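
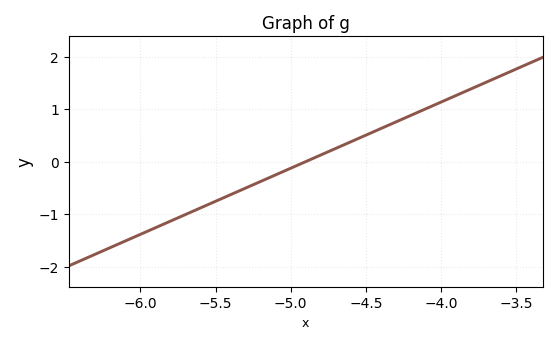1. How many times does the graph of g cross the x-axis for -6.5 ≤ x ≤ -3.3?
1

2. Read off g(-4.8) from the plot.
0.126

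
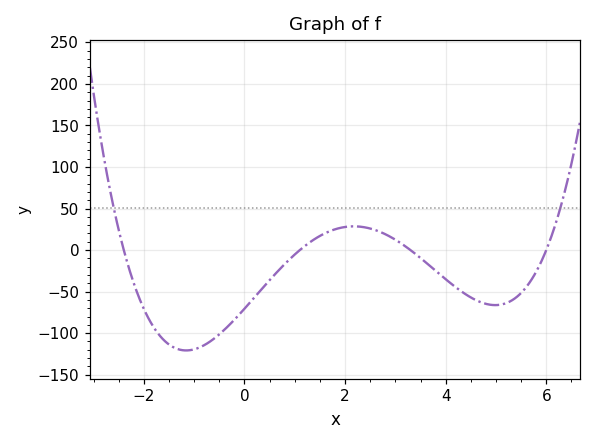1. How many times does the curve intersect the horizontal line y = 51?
2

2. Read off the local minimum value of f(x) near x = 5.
-65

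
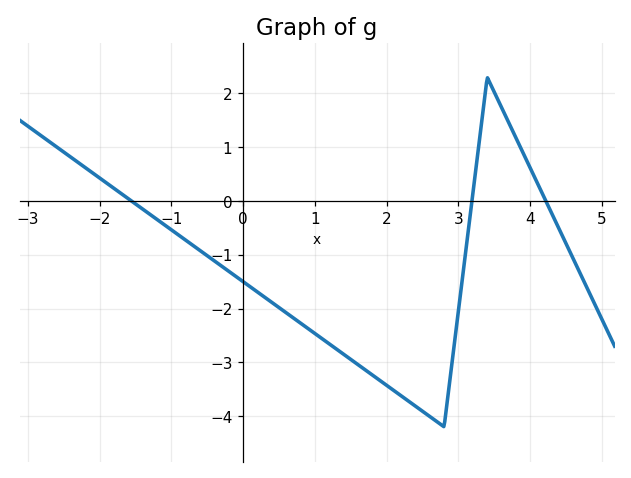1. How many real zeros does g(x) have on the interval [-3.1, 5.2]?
3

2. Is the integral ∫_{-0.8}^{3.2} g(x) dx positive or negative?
negative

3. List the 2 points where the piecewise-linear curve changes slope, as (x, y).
(2.8, -4.2); (3.4, 2.3)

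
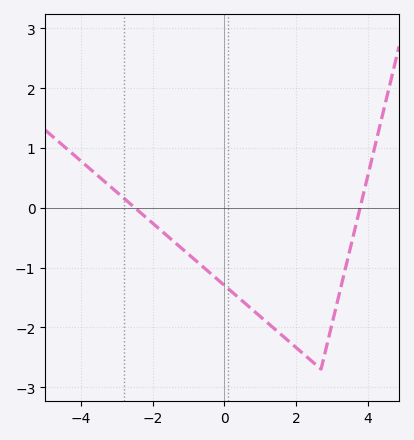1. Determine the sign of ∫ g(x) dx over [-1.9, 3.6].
negative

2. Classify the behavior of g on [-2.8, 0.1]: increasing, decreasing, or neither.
decreasing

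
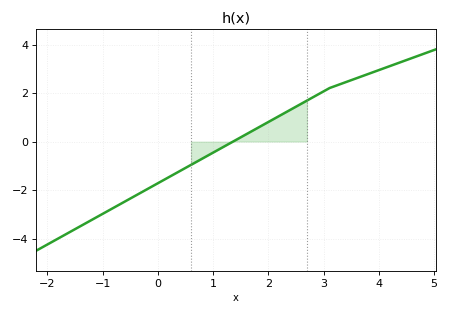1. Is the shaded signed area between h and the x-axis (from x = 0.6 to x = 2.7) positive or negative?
positive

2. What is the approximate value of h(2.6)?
1.57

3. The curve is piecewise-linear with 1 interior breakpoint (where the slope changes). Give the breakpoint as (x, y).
(3.1, 2.2)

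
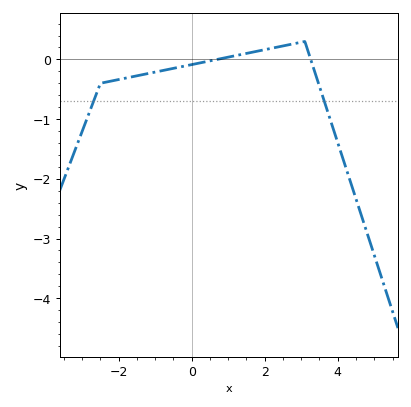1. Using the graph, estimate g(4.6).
-2.52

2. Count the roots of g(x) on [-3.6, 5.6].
2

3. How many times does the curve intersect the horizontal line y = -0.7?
2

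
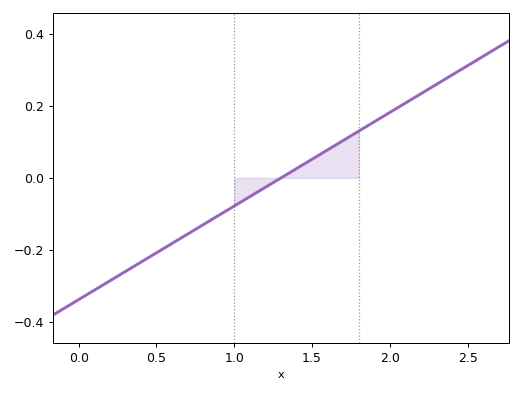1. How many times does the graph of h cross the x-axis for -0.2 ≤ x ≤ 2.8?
1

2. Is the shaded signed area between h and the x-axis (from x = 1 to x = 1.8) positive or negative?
positive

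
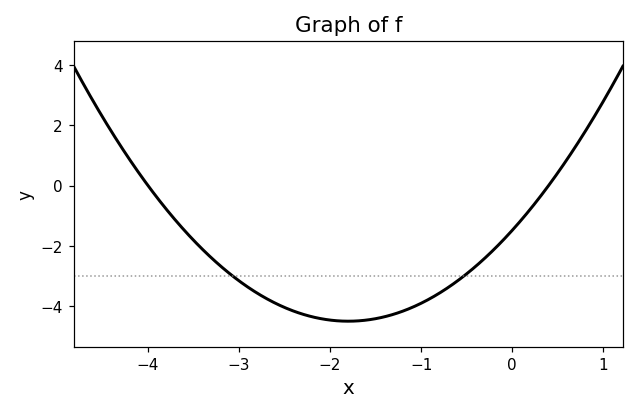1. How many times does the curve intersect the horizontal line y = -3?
2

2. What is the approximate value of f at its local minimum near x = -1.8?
-4.5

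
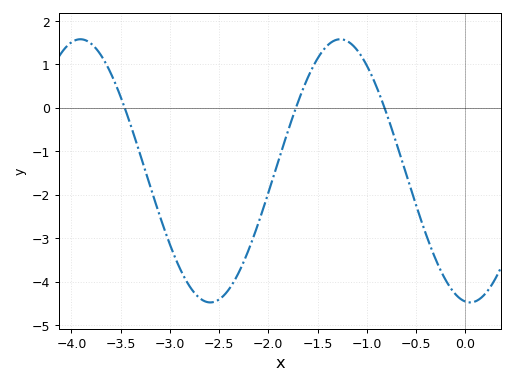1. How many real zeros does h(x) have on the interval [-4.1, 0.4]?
3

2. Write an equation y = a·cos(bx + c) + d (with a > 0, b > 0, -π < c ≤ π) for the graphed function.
y = 3.03cos(2.4x + 3) - 1.45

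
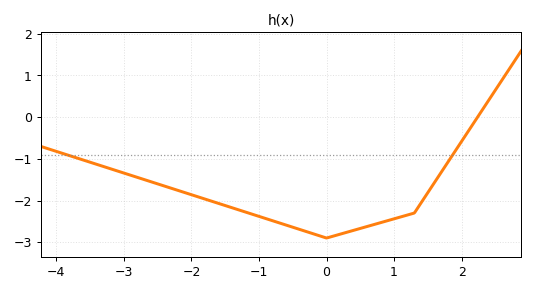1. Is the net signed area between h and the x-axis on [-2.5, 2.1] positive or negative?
negative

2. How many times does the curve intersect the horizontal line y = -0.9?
2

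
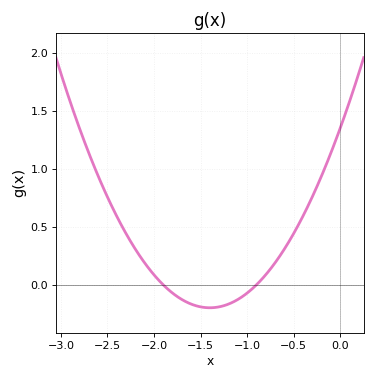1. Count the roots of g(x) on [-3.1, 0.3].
2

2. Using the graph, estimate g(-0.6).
0.308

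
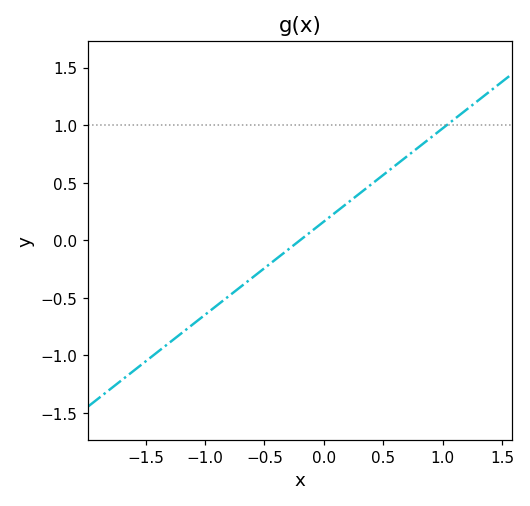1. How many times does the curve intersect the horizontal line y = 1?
1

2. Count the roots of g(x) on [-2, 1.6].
1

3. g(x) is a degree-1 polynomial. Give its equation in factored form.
y = 0.81(x + 0.2)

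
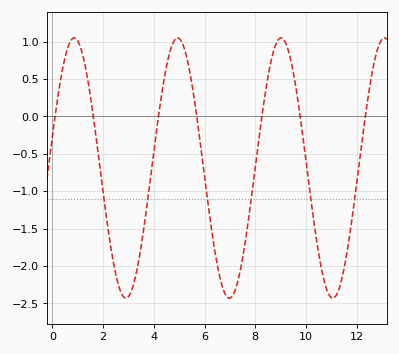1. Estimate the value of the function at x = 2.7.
-2.35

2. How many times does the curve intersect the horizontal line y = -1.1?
6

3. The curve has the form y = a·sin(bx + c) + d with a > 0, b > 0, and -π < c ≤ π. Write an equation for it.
y = 1.74sin(1.54x + 0.25) - 0.69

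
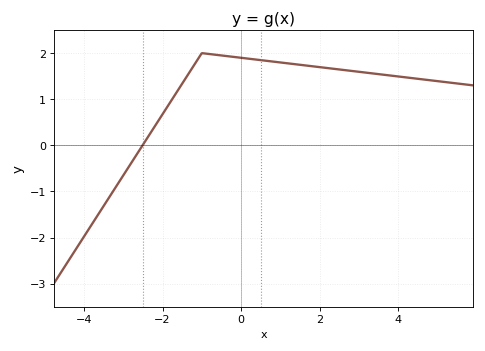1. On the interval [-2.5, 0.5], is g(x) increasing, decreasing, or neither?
neither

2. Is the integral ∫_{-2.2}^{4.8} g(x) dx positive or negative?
positive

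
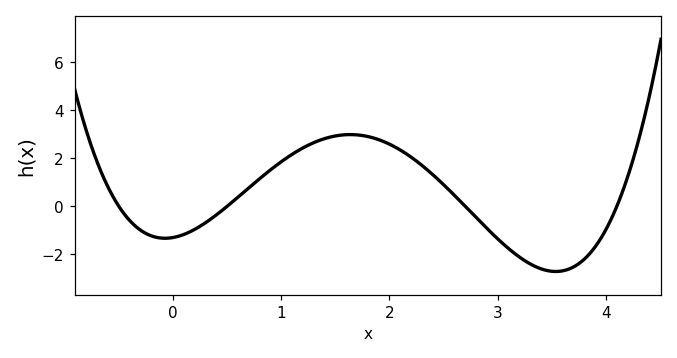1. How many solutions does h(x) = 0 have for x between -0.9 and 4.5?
4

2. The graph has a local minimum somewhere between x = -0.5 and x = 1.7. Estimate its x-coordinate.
-0.074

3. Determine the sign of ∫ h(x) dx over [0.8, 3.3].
positive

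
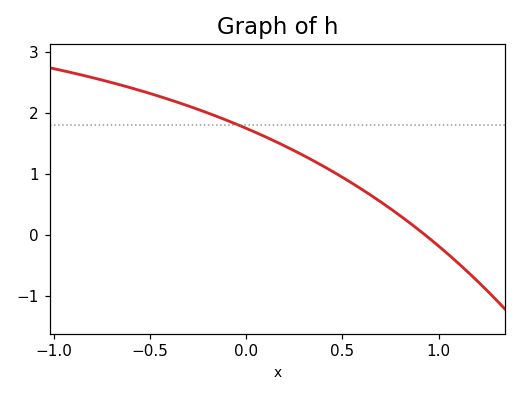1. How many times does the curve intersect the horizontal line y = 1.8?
1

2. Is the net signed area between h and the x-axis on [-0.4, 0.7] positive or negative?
positive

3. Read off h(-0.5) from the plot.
2.3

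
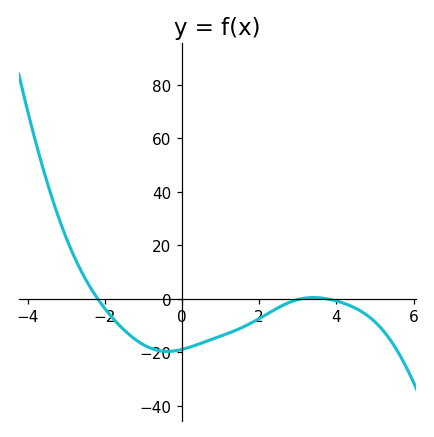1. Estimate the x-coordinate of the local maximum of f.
3.4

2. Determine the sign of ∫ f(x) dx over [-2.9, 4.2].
negative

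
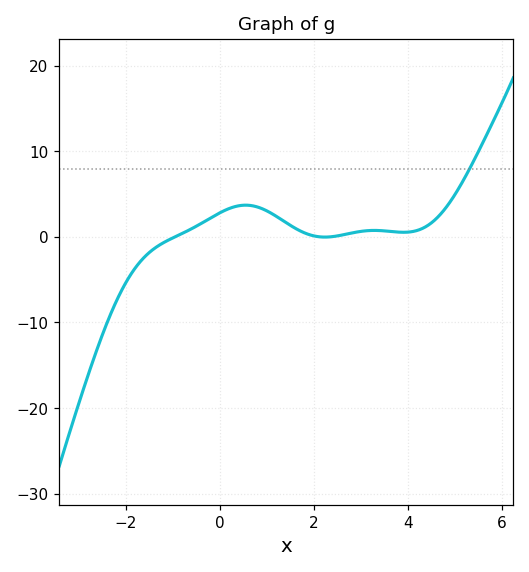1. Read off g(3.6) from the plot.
0.643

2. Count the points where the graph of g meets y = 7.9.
1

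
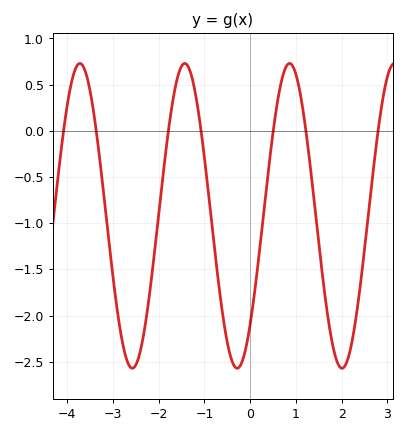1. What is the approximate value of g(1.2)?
0.05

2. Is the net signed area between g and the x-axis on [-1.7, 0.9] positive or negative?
negative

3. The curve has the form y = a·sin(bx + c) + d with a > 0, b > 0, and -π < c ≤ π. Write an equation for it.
y = 1.65sin(2.7x - 0.79) - 0.92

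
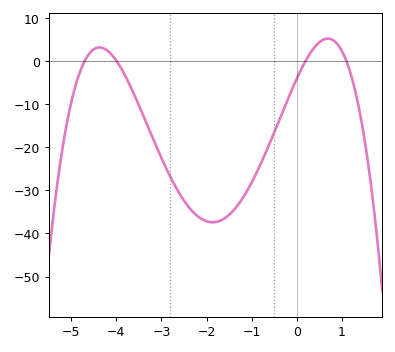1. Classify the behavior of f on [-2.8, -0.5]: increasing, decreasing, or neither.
neither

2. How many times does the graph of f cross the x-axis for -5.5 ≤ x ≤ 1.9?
4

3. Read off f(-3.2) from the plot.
-17.7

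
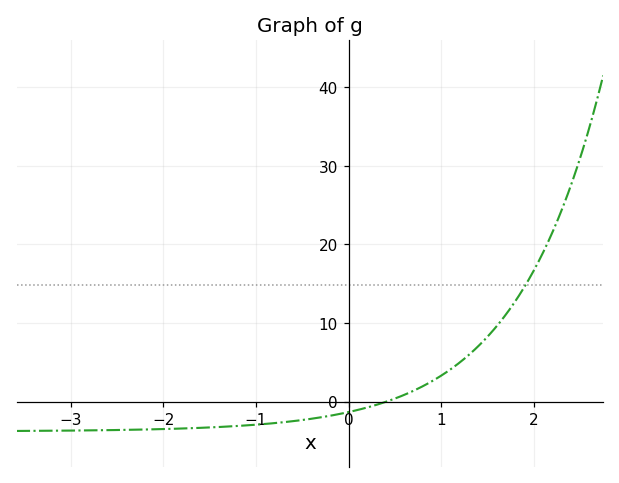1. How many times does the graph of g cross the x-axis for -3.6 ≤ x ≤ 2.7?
1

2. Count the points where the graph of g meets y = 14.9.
1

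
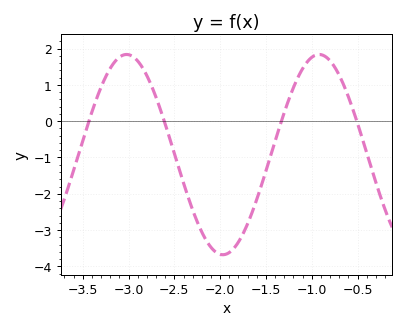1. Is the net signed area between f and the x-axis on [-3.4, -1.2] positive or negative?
negative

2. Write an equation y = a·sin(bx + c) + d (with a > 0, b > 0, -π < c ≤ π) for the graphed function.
y = 2.76sin(2.99x - 1.96) - 0.92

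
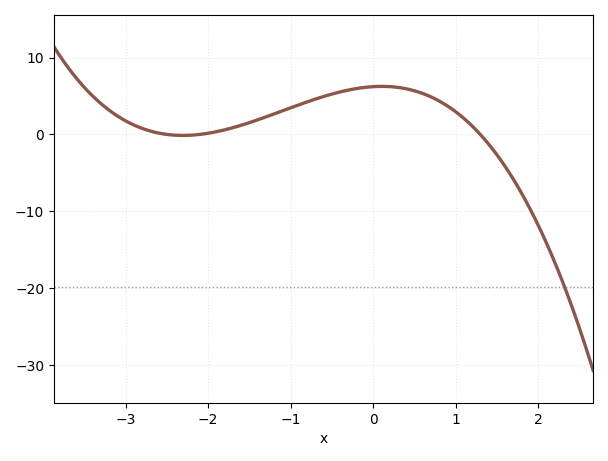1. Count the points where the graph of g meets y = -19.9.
1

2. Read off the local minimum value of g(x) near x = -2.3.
-0.131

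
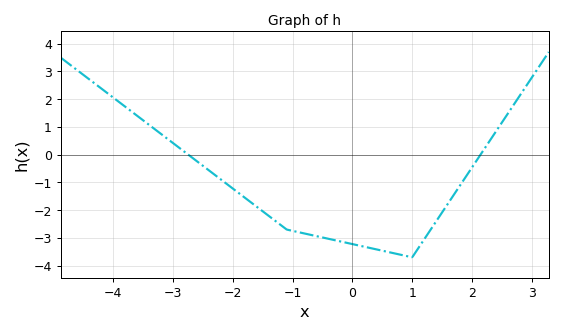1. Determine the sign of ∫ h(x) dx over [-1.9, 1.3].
negative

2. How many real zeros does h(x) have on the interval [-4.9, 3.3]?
2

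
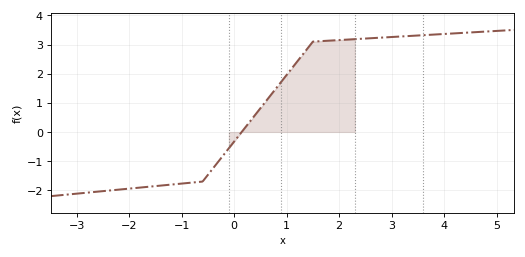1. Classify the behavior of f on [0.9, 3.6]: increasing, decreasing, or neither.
increasing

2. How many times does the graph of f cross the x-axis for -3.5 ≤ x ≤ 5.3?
1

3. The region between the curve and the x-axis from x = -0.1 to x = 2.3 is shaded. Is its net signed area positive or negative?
positive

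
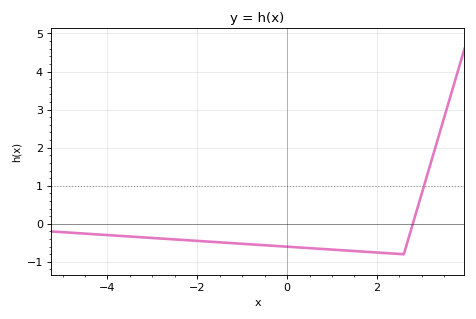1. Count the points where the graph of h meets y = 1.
1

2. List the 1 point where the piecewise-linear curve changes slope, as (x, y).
(2.6, -0.8)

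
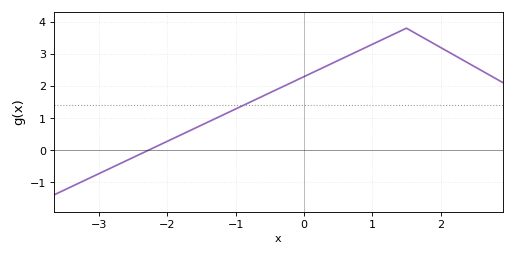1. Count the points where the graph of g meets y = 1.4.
1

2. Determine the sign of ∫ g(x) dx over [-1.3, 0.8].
positive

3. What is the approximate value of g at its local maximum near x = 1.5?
3.8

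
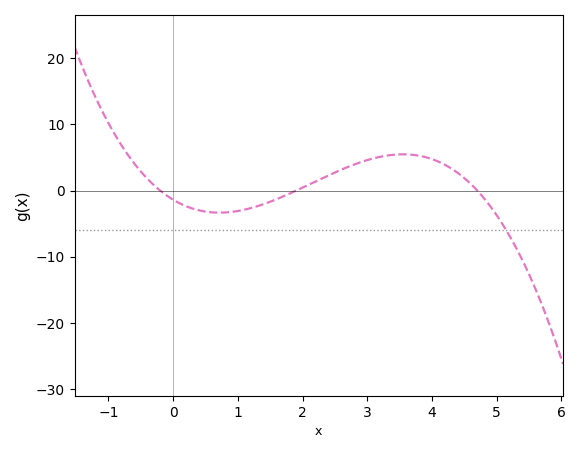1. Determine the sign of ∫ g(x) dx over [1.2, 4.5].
positive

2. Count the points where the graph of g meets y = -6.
1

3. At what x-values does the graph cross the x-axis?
-0.2, 1.8, 4.8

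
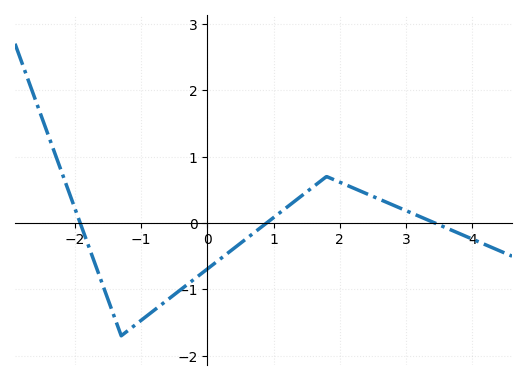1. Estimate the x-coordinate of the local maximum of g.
1.8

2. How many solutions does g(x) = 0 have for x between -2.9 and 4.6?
3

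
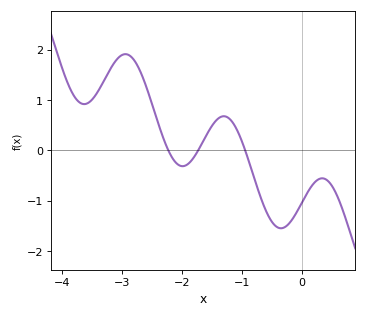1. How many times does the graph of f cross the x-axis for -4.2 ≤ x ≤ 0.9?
3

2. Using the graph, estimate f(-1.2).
0.6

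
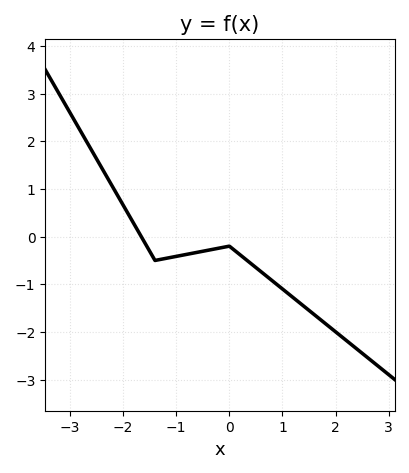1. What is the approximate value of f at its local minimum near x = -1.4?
-0.5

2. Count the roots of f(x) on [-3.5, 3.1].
1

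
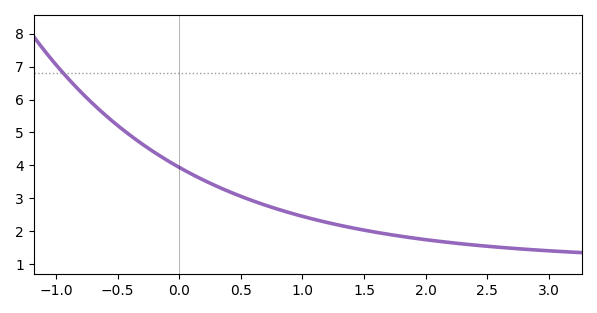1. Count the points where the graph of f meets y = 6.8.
1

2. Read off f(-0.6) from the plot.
5.5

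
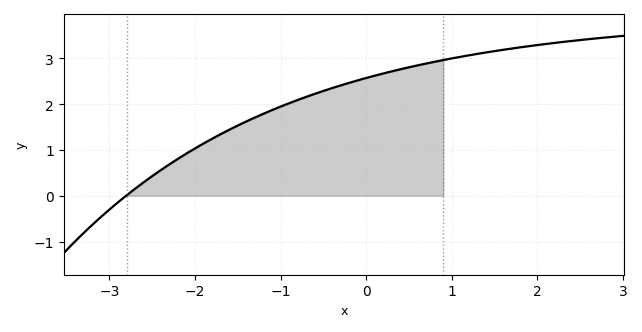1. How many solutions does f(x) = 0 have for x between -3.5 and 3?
1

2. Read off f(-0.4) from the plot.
2.3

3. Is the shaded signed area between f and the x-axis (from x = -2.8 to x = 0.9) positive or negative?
positive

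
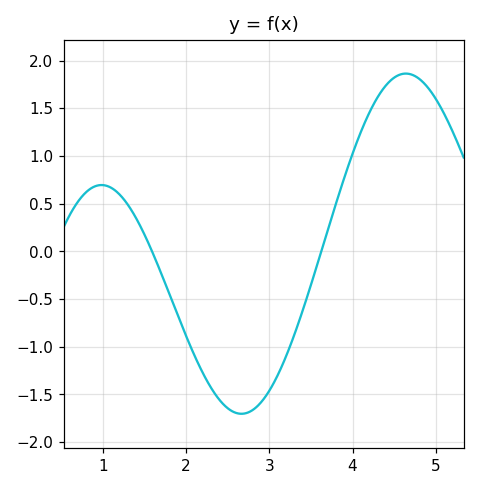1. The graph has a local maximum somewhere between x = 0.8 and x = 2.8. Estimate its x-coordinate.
1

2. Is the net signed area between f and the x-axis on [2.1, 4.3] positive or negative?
negative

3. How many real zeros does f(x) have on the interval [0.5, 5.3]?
2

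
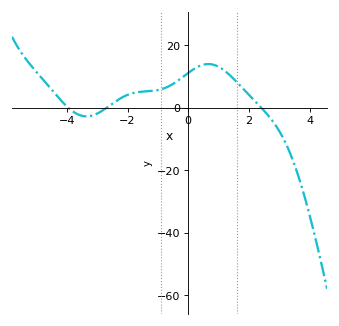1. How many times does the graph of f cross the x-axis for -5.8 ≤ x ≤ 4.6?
3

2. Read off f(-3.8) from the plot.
-2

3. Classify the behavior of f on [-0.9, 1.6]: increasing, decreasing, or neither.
neither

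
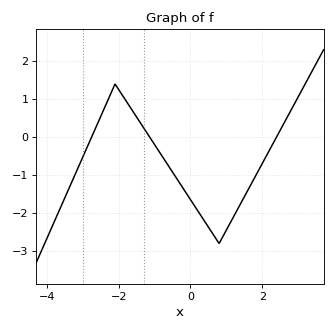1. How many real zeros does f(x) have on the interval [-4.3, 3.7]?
3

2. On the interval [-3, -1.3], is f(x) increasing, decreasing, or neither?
neither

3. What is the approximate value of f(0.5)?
-2.4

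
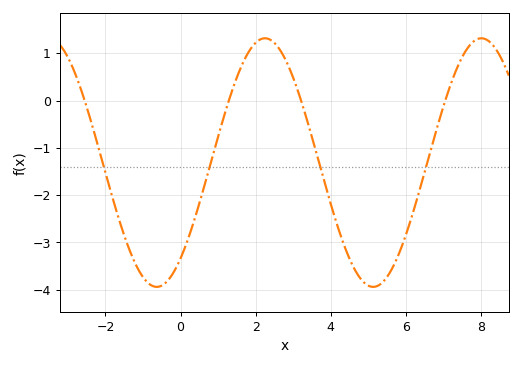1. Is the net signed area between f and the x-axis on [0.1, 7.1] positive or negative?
negative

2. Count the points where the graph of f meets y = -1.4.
4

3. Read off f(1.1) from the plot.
-0.487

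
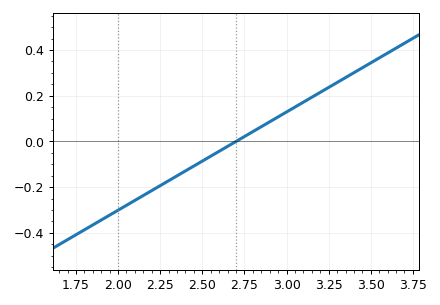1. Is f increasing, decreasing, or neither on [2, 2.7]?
increasing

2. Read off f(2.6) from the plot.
-0.04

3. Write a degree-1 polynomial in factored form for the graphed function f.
y = 0.43(x - 2.7)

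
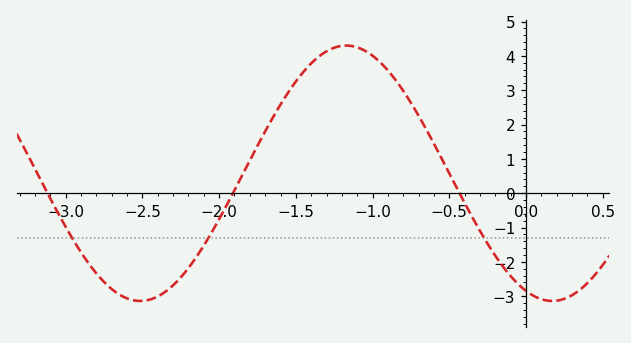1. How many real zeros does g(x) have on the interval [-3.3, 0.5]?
3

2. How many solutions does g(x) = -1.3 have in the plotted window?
3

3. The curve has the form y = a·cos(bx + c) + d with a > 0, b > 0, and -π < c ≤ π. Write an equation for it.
y = 3.72cos(2.3x + 2.7) + 0.58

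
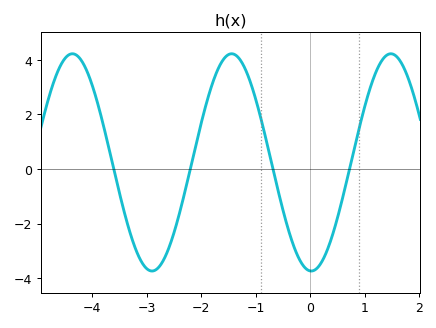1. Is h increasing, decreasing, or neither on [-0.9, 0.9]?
neither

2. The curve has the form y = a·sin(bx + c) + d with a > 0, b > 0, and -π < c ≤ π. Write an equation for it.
y = 3.98sin(2.1x - 1.6) + 0.24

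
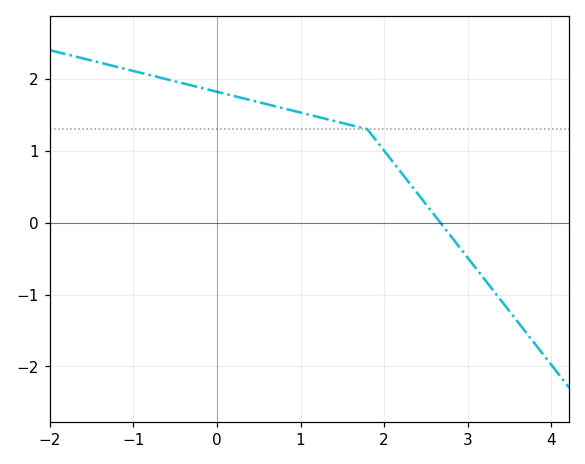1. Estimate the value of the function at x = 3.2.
-0.8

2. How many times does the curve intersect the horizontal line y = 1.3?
1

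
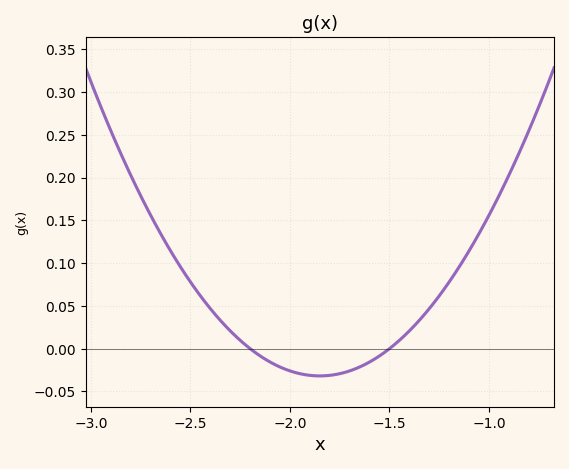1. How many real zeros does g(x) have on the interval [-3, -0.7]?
2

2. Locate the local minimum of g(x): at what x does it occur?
-1.85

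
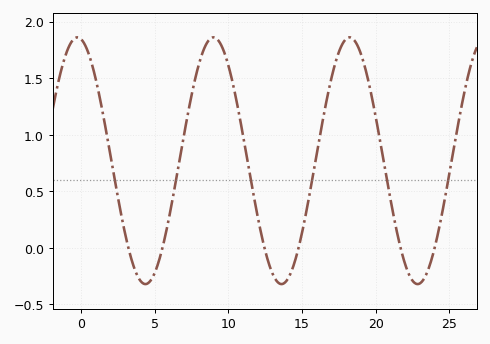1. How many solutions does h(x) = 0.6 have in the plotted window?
6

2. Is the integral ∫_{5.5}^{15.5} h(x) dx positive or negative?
positive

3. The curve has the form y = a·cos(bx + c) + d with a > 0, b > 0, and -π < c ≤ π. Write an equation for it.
y = 1.09cos(0.68x + 0.17) + 0.77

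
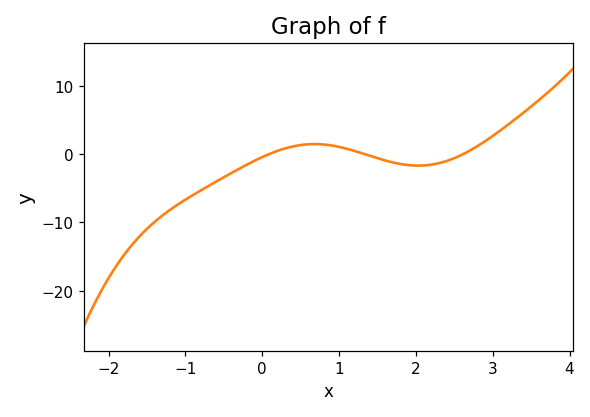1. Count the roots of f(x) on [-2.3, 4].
3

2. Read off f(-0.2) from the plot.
-2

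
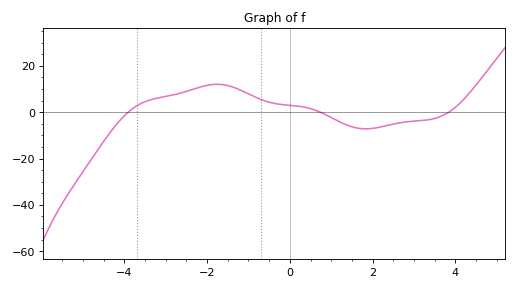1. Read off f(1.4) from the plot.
-5.7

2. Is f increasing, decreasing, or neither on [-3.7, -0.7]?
neither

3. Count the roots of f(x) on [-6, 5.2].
3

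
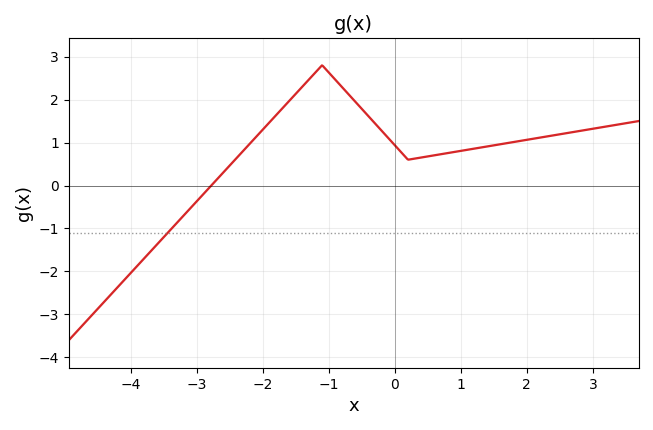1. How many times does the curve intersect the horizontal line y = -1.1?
1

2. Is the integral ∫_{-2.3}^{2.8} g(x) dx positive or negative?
positive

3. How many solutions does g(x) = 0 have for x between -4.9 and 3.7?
1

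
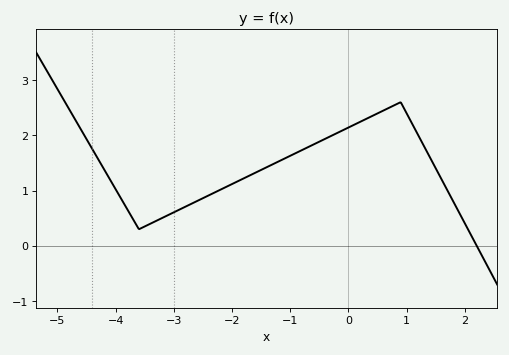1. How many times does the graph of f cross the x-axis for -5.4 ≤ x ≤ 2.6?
1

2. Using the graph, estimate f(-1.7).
1.3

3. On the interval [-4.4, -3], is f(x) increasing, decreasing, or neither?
neither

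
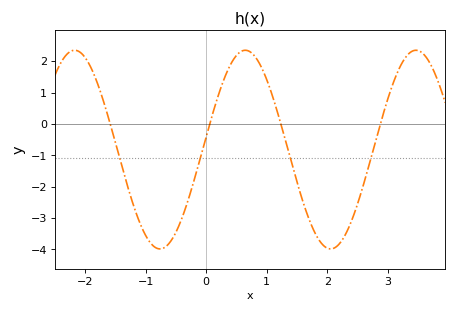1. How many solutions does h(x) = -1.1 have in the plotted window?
4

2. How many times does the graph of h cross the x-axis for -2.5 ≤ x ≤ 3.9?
4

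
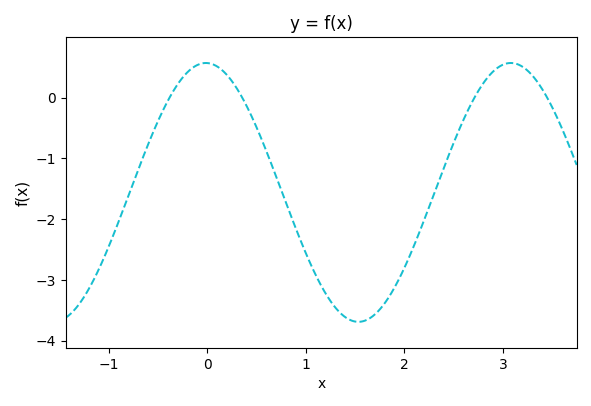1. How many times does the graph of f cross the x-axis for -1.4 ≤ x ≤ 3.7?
4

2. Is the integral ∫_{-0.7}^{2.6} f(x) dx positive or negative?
negative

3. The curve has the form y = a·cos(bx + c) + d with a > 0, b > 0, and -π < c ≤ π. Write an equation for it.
y = 2.13cos(2x + 0.03) - 1.56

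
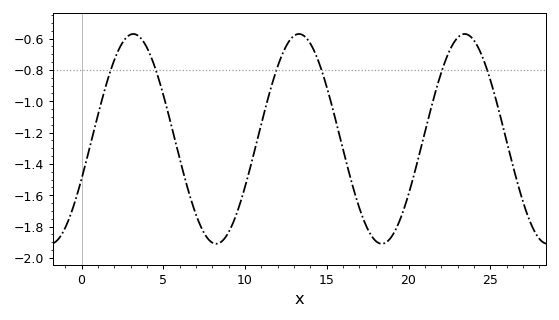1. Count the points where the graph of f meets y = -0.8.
6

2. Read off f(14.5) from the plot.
-0.747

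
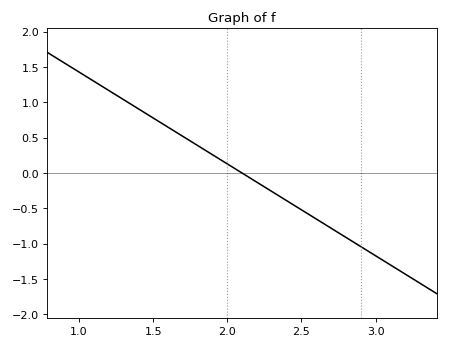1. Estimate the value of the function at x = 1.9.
0.25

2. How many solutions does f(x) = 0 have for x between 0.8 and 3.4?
1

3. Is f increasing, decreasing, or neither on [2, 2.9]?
decreasing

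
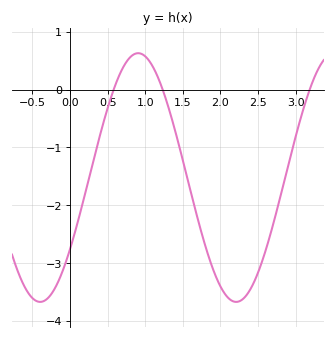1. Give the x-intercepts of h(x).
0.58, 1.23, 3.19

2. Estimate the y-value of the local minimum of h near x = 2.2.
-3.67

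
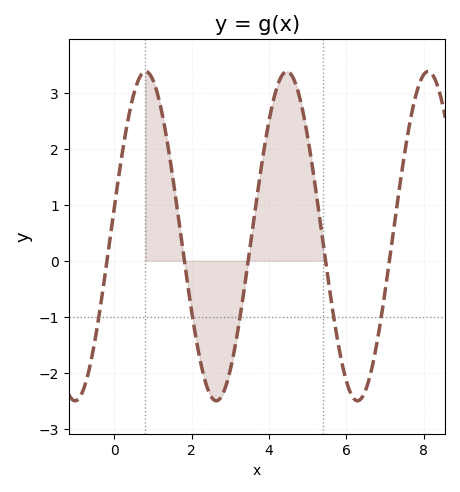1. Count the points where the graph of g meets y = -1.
5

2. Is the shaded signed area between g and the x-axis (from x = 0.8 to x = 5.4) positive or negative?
positive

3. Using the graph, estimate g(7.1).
-0.1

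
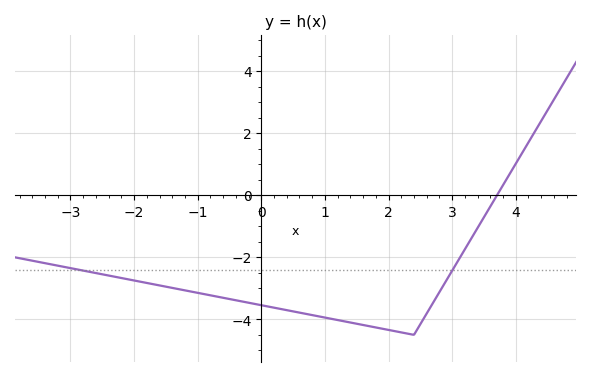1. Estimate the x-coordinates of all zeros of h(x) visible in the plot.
3.8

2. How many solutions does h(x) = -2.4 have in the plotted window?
2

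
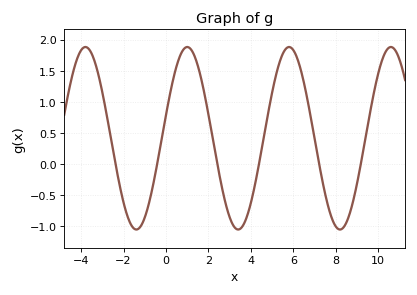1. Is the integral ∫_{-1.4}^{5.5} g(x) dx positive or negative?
positive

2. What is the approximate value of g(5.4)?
1.7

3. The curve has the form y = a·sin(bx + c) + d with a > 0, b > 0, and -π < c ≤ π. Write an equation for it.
y = 1.47sin(1.3x + 0.26) + 0.41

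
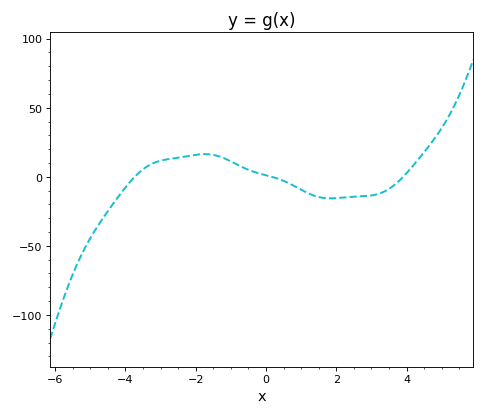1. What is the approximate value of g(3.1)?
-15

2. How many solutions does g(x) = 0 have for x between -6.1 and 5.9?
3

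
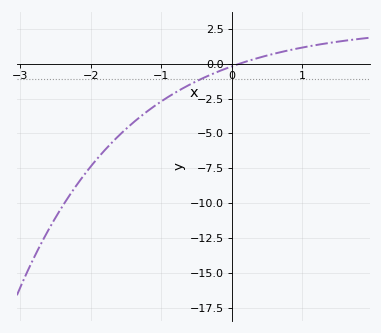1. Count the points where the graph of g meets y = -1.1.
1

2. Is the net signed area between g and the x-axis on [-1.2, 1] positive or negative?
negative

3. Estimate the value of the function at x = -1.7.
-5.66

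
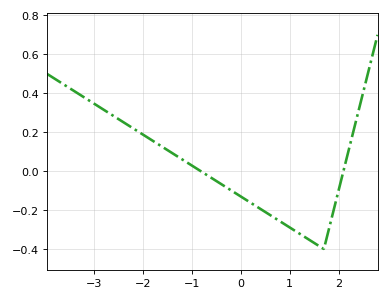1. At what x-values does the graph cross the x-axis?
-0.816, 2.1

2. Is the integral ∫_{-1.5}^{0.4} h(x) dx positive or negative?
negative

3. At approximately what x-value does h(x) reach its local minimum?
1.7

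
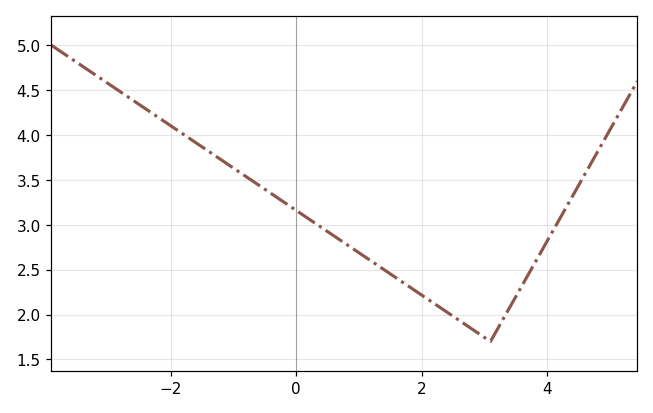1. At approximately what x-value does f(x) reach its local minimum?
3.1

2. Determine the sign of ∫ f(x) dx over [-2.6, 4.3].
positive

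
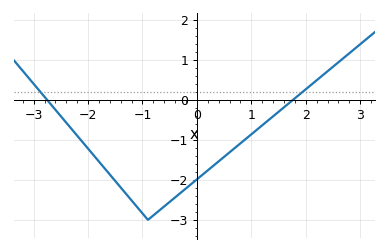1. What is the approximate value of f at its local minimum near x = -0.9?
-3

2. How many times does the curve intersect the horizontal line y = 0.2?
2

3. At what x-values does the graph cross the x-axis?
-2.75, 1.76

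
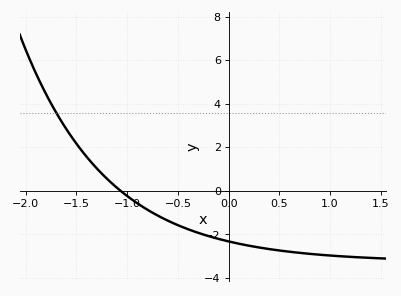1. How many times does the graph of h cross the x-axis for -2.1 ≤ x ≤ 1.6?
1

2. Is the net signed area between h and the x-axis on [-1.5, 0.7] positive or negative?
negative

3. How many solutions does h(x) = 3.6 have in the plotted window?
1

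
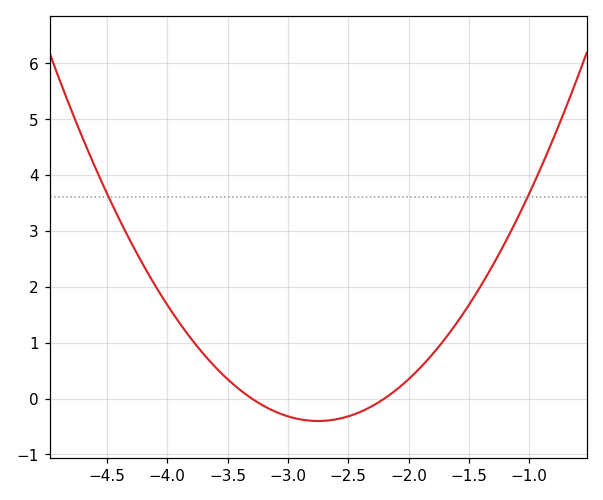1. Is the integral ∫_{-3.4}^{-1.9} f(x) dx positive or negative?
negative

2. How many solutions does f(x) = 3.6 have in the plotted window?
2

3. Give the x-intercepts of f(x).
-3.3, -2.2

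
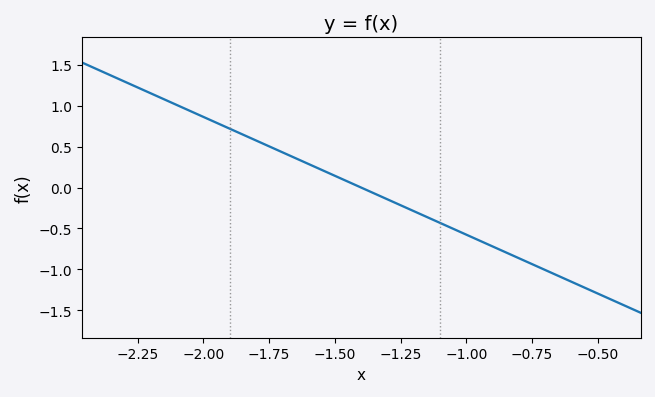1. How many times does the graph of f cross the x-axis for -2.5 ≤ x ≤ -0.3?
1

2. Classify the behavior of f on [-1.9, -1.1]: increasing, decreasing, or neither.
decreasing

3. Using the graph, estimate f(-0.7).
-1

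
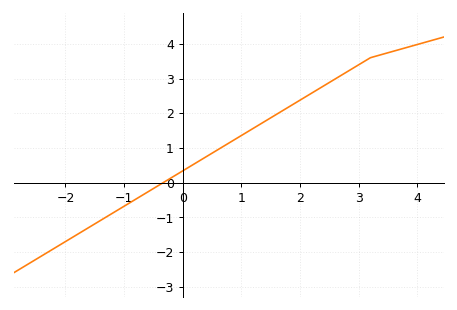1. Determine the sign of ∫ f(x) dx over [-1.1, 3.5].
positive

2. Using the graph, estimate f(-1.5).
-1.2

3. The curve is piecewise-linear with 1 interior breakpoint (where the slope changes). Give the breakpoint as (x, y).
(3.2, 3.6)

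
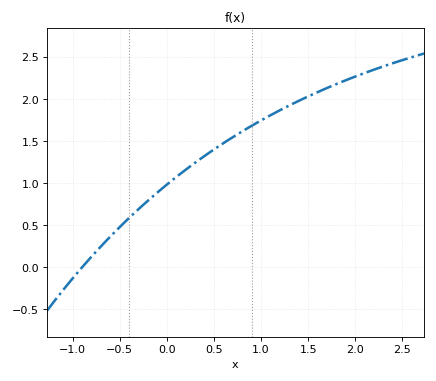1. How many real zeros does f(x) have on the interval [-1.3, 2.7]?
1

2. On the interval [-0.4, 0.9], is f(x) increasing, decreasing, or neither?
increasing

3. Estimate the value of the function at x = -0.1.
0.887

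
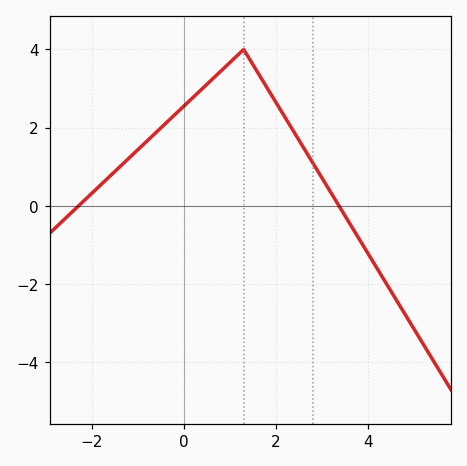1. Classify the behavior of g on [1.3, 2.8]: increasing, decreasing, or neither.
decreasing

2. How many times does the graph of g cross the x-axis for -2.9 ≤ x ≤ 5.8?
2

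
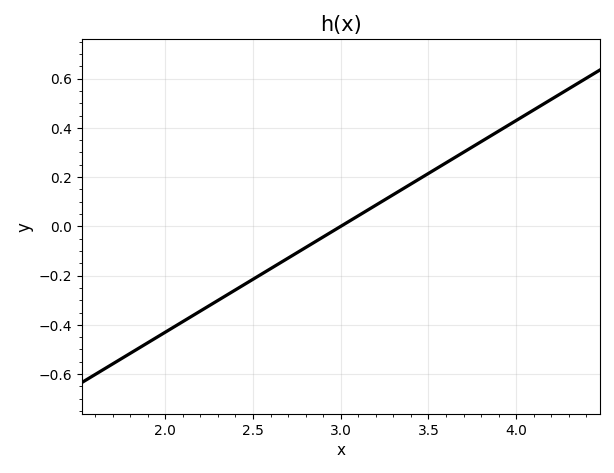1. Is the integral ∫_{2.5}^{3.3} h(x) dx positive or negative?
negative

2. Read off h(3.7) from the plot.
0.301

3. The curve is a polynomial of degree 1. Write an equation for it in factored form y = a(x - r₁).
y = 0.43(x - 3)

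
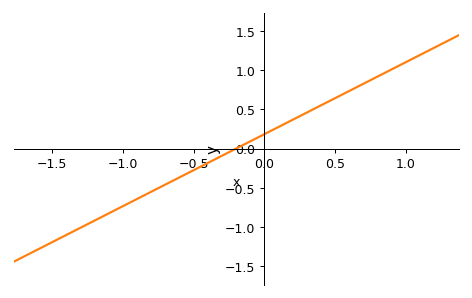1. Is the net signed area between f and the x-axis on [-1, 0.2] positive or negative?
negative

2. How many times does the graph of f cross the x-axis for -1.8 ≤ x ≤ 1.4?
1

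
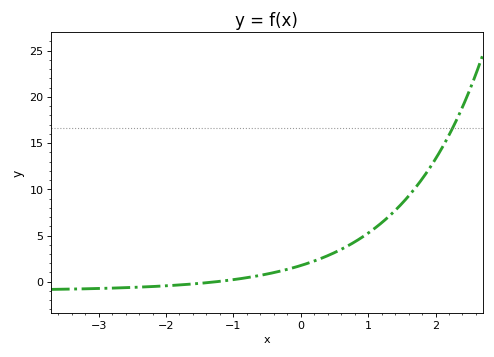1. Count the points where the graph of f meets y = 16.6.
1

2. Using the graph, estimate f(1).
5.5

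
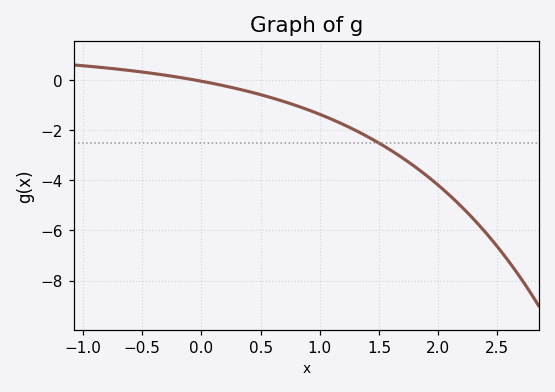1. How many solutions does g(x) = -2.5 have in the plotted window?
1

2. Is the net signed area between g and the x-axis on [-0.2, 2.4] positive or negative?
negative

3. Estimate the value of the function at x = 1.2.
-1.8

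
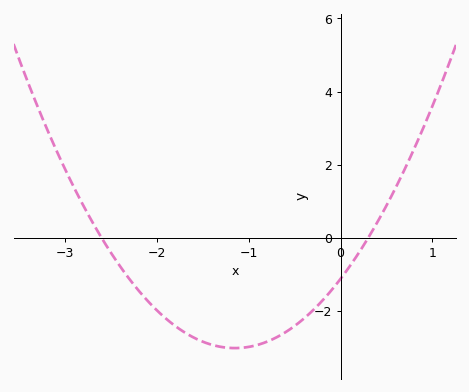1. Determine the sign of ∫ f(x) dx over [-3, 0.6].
negative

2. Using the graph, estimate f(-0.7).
-2.72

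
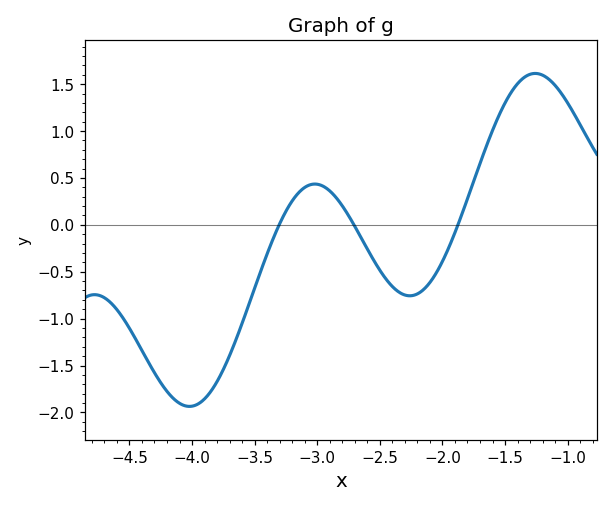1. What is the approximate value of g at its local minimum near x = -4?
-1.95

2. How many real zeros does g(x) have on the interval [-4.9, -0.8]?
3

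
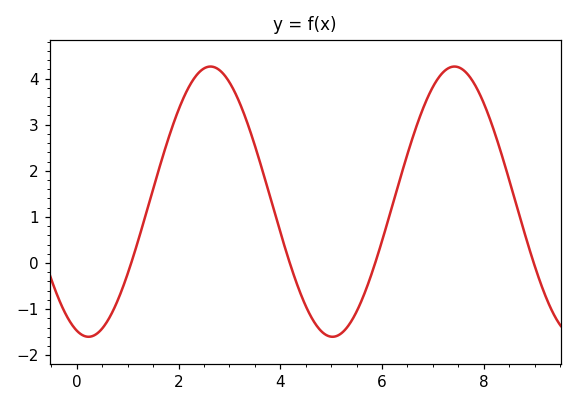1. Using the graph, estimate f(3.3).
3.2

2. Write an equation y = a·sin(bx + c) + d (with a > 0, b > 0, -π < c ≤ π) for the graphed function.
y = 2.93sin(1.3x - 1.9) + 1.33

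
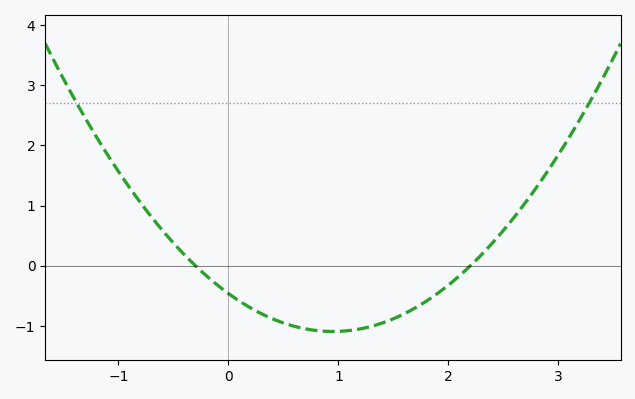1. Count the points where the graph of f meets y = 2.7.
2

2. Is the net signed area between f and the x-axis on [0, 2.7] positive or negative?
negative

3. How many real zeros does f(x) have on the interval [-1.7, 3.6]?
2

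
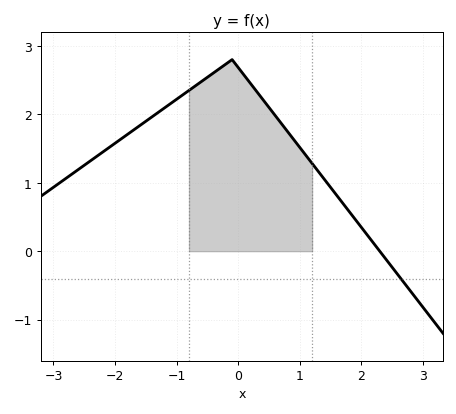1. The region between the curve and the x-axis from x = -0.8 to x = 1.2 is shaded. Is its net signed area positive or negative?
positive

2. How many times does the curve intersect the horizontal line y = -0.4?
1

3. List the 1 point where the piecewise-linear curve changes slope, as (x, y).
(-0.1, 2.8)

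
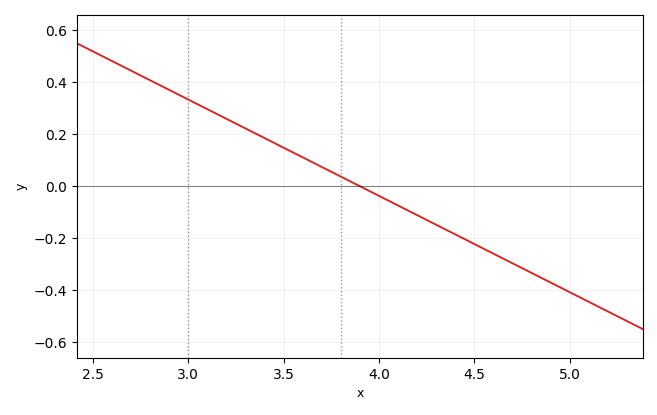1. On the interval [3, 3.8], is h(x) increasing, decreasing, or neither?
decreasing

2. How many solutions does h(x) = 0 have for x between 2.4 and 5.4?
1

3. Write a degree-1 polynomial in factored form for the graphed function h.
y = -0.37(x - 3.9)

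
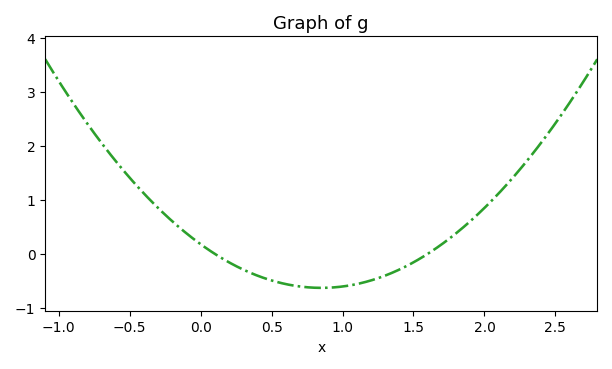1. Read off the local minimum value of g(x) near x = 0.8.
-0.6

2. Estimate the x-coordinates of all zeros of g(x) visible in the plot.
0.1, 1.6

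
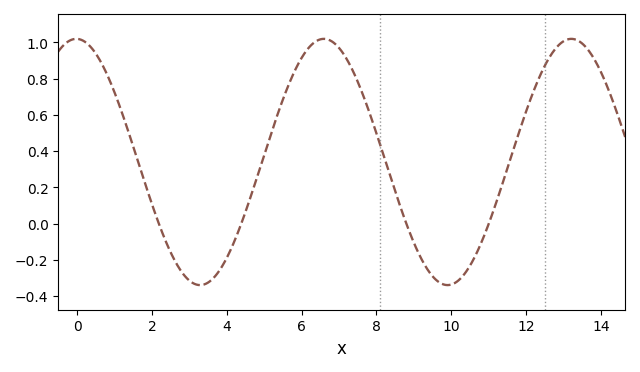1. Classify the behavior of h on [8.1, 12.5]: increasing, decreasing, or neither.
neither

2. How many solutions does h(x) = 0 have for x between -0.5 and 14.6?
4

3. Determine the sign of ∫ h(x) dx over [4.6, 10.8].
positive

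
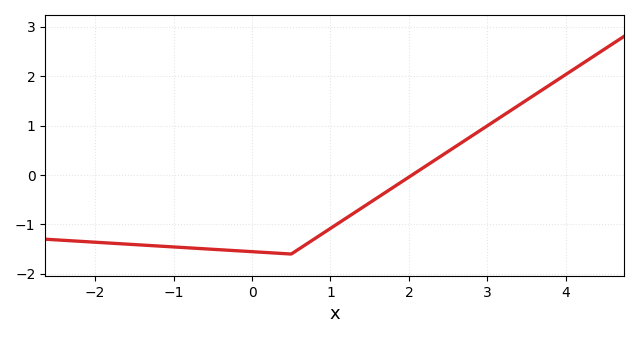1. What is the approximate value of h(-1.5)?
-1.4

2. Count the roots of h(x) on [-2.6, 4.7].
1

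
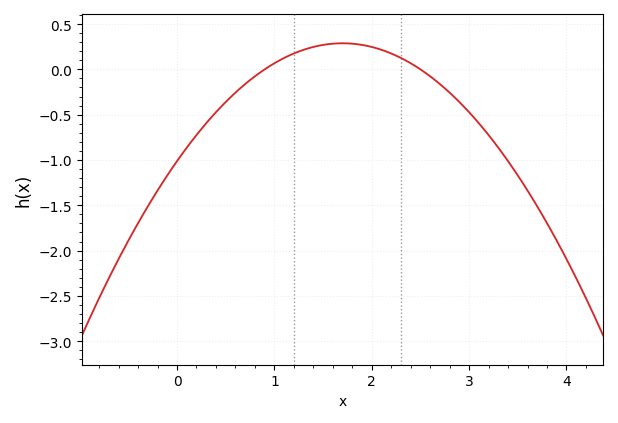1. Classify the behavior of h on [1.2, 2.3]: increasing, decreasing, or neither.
neither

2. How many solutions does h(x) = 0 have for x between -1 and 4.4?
2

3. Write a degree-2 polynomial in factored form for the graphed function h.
y = -0.45(x - 0.9)(x - 2.5)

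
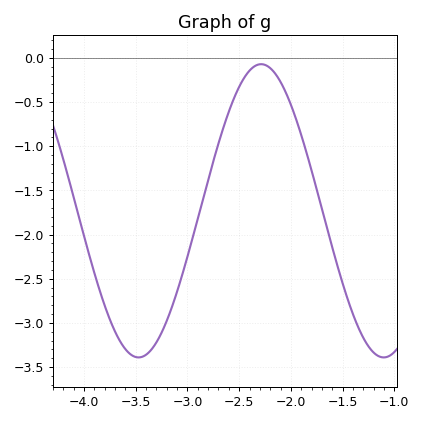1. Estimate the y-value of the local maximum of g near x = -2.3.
-0.07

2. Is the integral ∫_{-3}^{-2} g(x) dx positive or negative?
negative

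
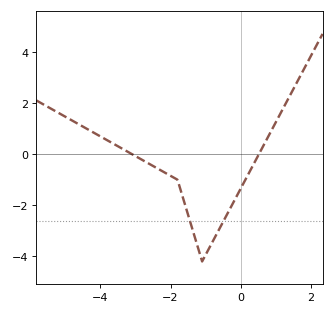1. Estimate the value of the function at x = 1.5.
2.6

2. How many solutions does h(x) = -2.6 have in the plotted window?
2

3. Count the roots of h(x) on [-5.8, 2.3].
2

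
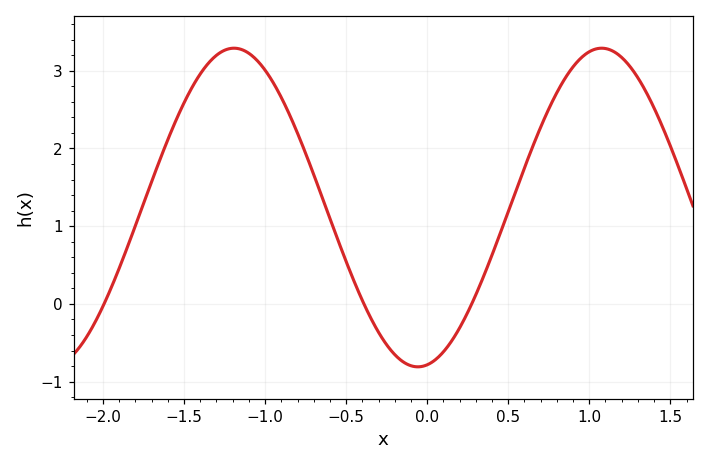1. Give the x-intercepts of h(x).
-1.99, -0.39, 0.275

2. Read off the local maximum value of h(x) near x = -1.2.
3.29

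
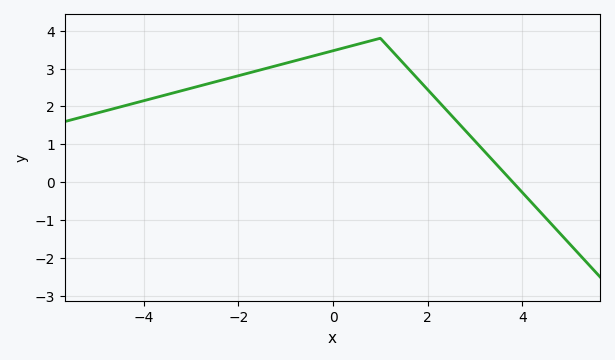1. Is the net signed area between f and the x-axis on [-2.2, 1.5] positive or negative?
positive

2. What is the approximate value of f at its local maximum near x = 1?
3.8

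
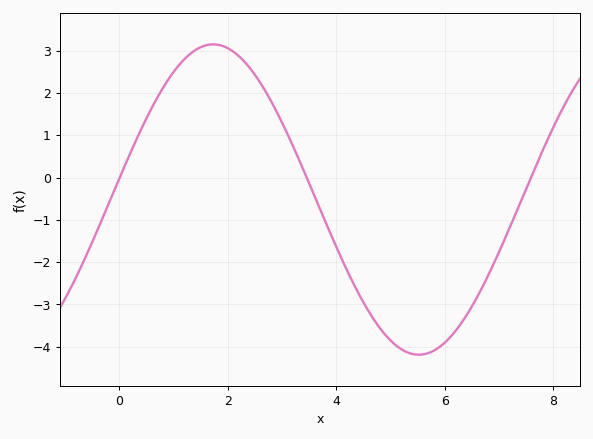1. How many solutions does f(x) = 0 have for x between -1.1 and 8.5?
3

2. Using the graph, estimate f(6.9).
-2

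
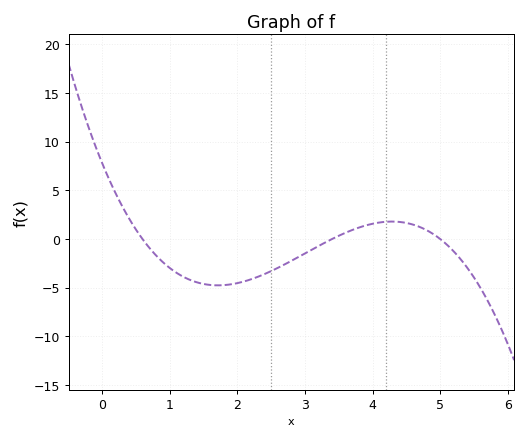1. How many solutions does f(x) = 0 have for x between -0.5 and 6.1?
3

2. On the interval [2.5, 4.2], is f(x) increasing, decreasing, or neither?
increasing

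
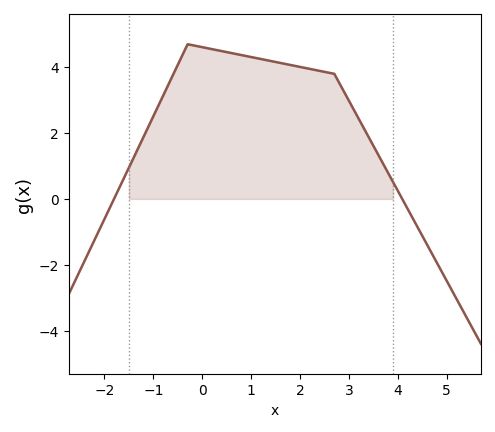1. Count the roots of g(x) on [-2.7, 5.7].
2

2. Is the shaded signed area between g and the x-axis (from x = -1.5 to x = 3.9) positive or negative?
positive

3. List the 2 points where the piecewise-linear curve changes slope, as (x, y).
(-0.3, 4.7); (2.7, 3.8)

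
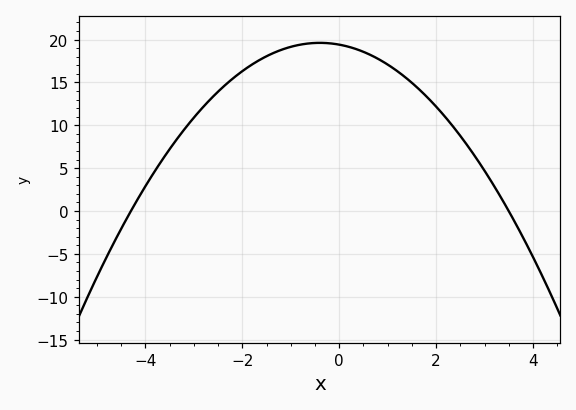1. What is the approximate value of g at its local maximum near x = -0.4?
19.6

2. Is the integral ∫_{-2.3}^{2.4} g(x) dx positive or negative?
positive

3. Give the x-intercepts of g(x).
-4.3, 3.5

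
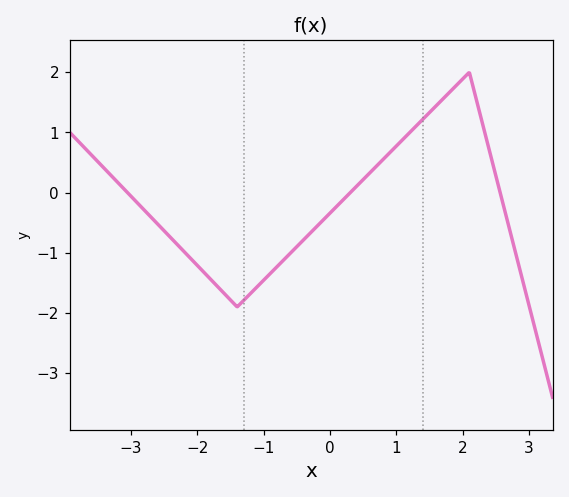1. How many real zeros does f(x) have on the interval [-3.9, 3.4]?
3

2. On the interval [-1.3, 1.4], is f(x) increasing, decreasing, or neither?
increasing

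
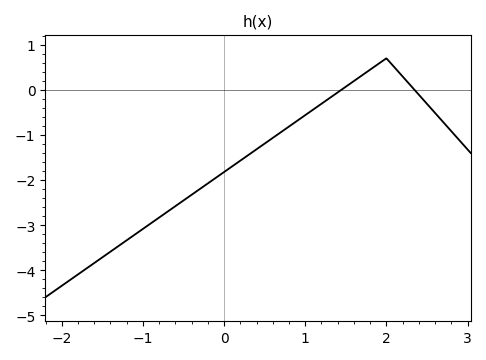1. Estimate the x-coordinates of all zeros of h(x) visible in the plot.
1.4, 2.3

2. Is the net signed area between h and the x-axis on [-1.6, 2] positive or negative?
negative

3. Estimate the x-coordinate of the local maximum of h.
2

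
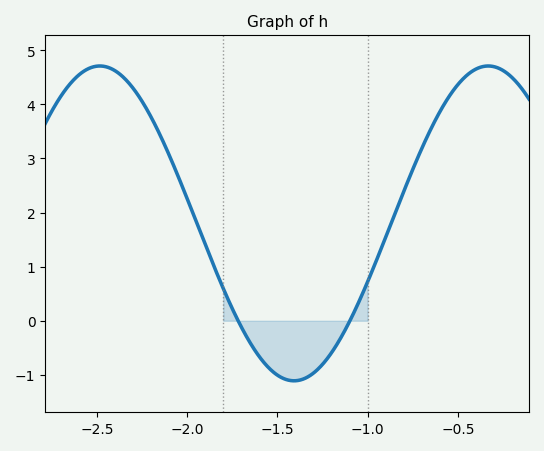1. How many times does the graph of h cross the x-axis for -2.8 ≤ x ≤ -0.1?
2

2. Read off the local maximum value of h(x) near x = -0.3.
4.7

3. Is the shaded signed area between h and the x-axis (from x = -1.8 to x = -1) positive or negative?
negative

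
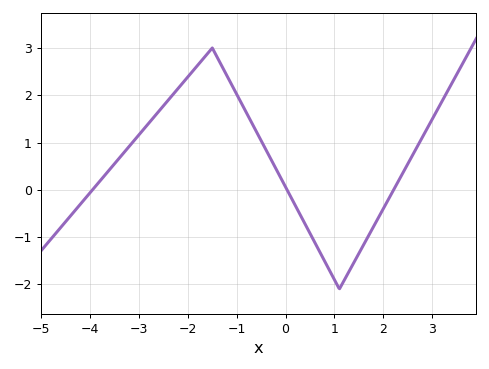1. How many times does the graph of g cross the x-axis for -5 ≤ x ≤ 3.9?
3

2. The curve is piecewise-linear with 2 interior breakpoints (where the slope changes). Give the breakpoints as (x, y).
(-1.5, 3); (1.1, -2.1)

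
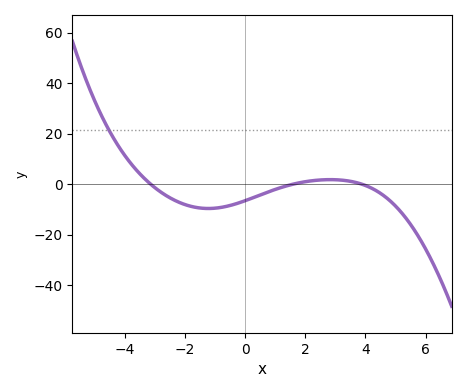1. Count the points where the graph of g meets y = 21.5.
1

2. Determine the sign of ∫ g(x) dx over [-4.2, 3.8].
negative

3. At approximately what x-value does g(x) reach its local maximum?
2.83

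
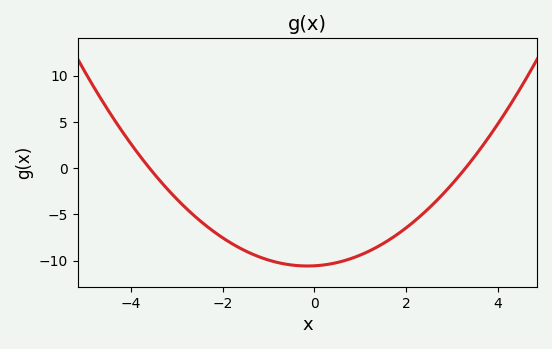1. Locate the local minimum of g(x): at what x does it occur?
-0.15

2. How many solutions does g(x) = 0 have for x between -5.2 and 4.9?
2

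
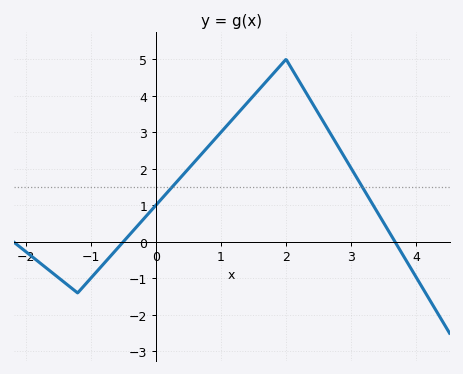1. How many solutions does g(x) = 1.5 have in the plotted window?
2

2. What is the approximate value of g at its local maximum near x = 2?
5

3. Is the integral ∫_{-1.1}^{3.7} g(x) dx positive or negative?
positive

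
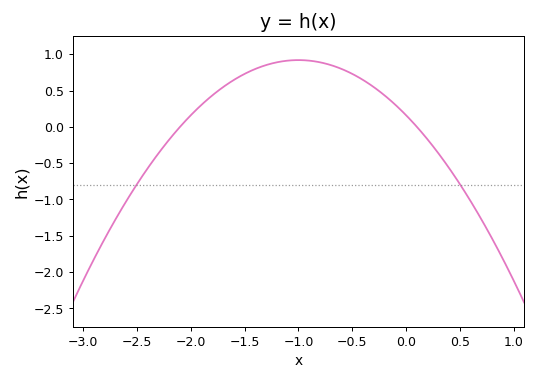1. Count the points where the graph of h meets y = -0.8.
2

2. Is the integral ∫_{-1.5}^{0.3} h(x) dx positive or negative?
positive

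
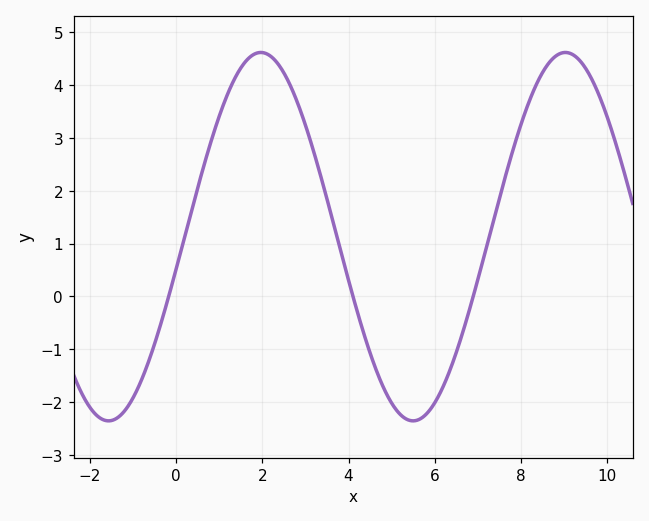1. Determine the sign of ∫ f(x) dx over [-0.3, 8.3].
positive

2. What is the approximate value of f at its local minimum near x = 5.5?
-2.36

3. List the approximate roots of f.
-0.168, 4.1, 6.89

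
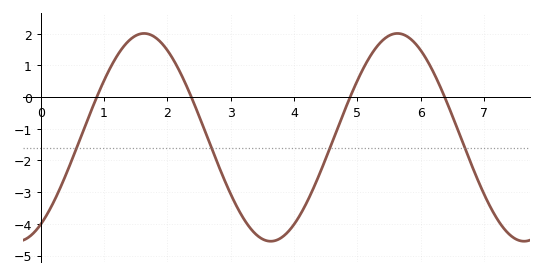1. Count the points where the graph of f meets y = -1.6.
4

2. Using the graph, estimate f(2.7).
-1.6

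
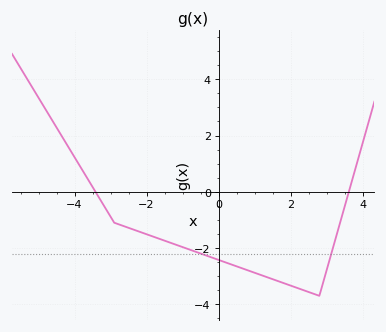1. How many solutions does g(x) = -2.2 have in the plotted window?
2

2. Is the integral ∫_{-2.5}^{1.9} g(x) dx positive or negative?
negative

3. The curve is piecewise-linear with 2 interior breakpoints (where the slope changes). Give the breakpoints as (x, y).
(-2.9, -1.1); (2.8, -3.7)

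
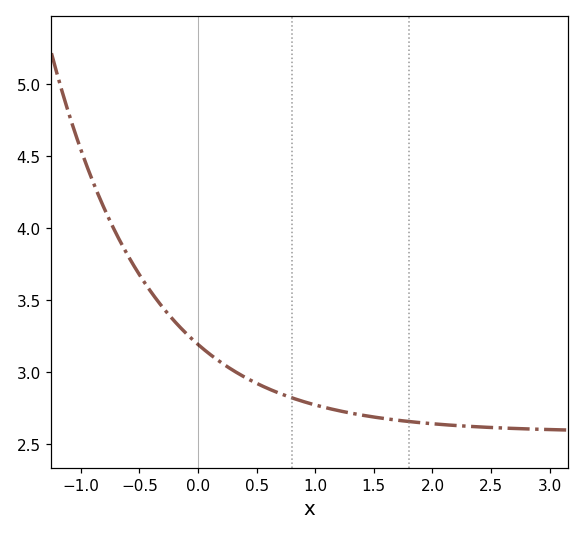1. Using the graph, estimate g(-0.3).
3.45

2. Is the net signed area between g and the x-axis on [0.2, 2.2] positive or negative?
positive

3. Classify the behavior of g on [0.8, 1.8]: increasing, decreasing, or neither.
decreasing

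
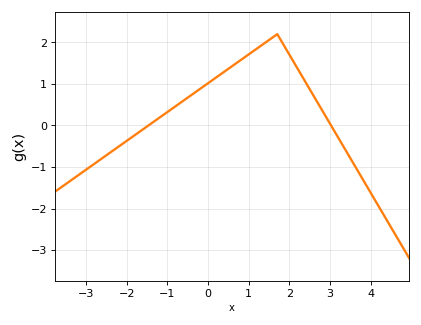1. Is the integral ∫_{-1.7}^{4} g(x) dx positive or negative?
positive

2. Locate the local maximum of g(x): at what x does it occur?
1.7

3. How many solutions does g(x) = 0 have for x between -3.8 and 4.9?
2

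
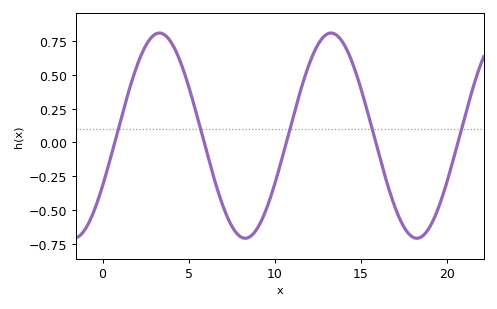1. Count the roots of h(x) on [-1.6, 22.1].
5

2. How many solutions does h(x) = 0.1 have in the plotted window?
5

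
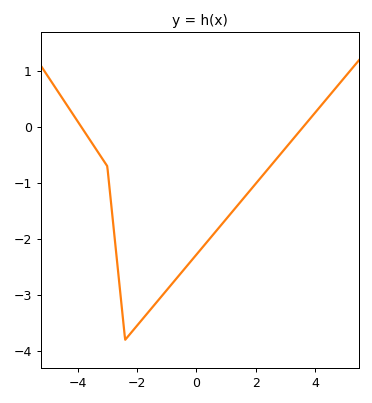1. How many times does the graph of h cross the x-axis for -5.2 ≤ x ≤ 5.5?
2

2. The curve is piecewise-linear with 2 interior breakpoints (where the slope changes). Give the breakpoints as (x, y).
(-3, -0.7); (-2.4, -3.8)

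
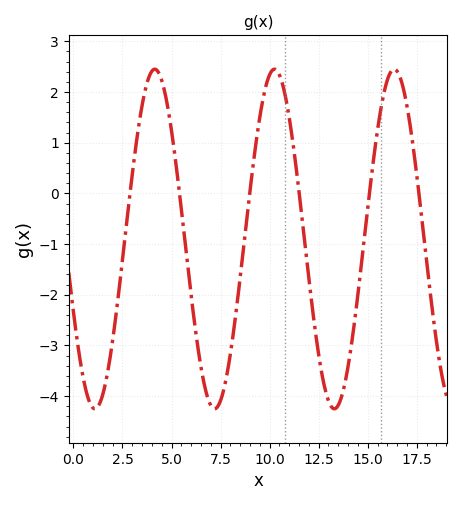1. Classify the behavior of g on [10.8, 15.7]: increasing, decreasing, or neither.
neither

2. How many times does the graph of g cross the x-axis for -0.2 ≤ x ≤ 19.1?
6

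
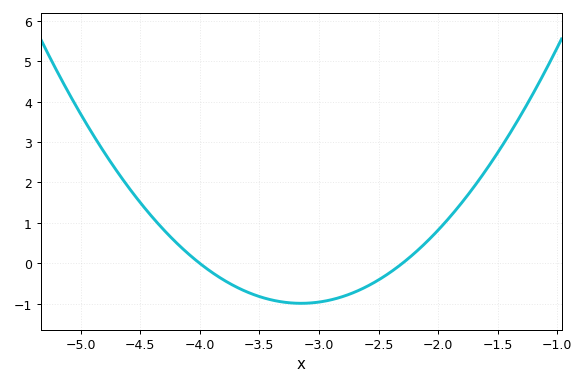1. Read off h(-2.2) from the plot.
0.247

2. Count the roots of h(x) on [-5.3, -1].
2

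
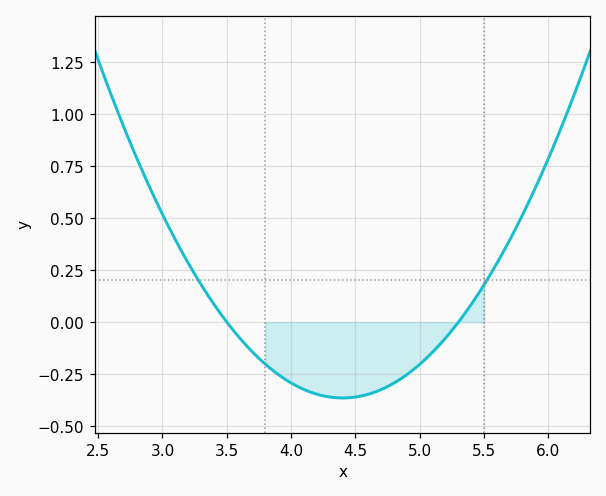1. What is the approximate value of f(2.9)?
0.648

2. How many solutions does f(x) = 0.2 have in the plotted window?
2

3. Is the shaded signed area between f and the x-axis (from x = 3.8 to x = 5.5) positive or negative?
negative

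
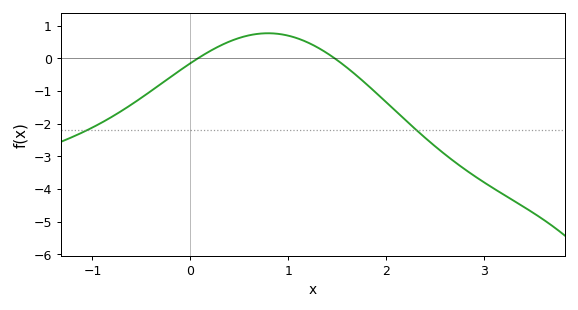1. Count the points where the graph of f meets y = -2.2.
2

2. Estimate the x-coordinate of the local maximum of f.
0.8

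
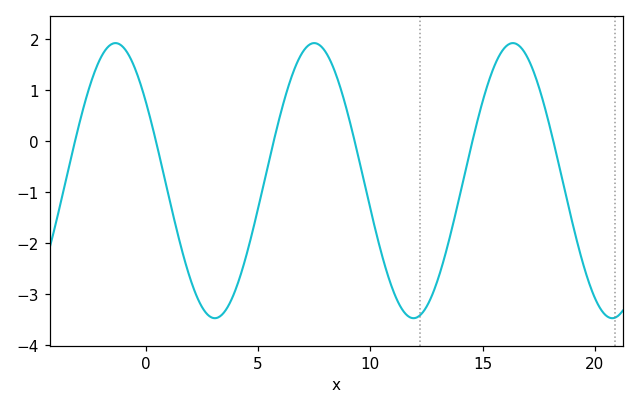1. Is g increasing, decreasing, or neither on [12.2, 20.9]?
neither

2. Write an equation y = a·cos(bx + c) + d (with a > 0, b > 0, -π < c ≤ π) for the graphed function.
y = 2.7cos(0.71x + 0.96) - 0.78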